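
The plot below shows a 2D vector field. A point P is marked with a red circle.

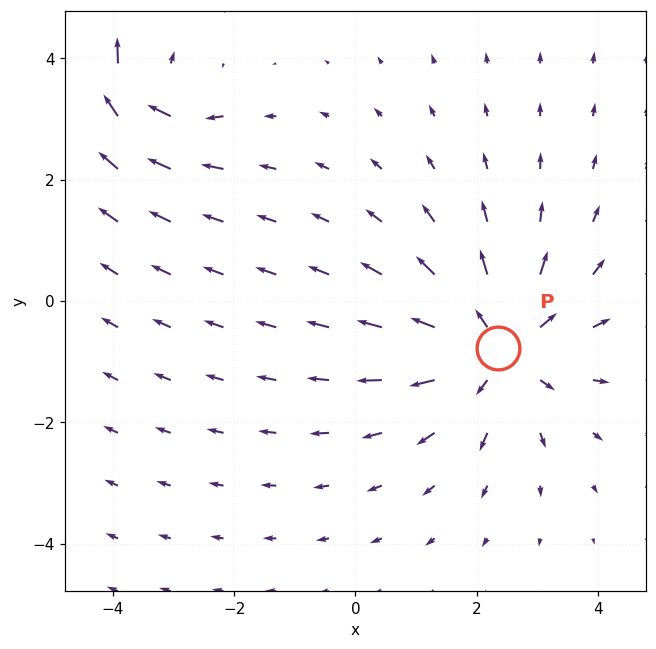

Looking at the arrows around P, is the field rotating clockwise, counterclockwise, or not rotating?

Near P at (2.4, -0.8) the arrows show no circulation. The curl there is ≈0.

not rotating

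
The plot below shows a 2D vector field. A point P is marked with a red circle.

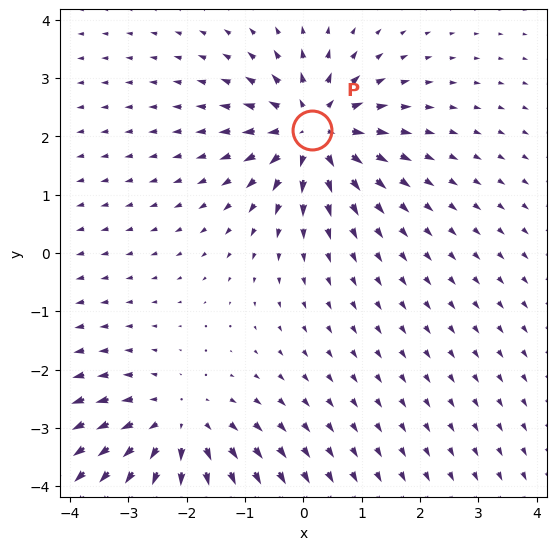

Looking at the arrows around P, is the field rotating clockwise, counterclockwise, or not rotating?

not rotating

Near P at (0.2, 2.1) the arrows show no circulation. The curl there is ≈0.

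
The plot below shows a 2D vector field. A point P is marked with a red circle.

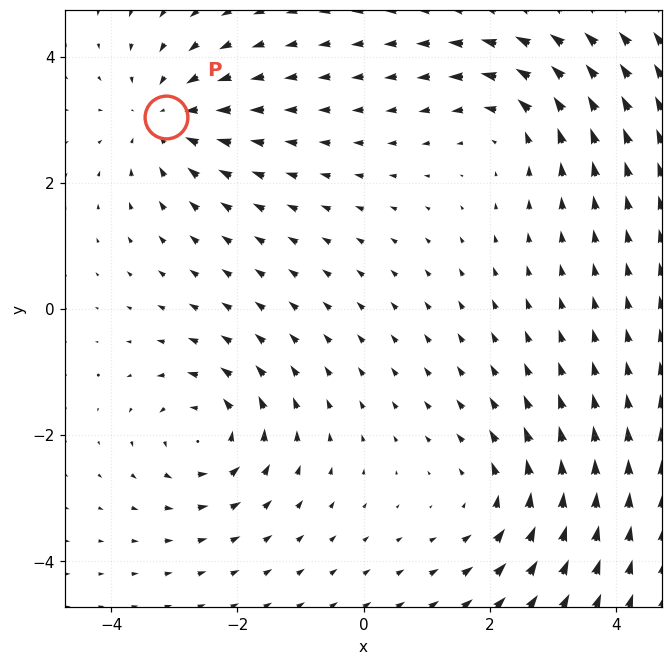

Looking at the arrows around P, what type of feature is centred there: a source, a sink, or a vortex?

At P (-3.1, 3.0) the arrows converge inward. Divergence about -5, curl ≈0 — negative divergence with near-zero curl is a sink.

sink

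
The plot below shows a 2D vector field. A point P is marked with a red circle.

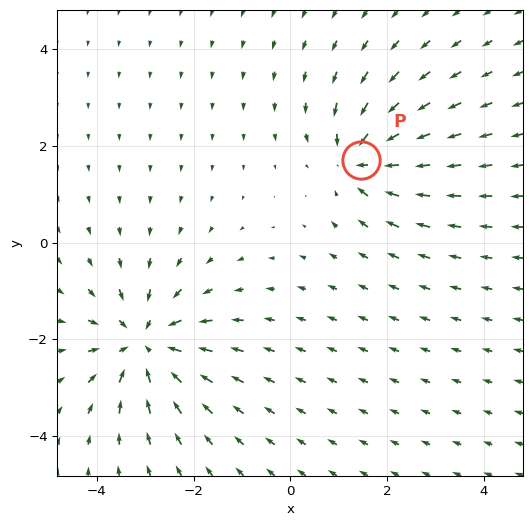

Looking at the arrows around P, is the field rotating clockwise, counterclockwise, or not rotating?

Near P at (1.5, 1.7) the arrows show no circulation. The curl there is ≈0.

not rotating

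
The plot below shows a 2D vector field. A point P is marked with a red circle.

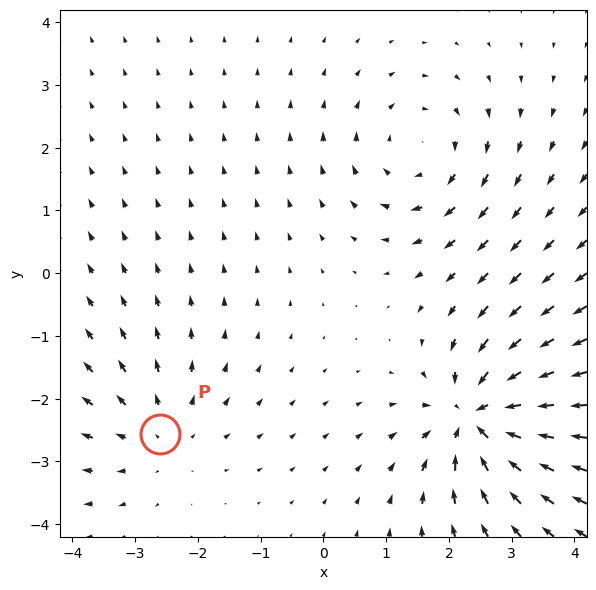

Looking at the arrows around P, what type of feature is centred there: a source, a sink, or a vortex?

At P (-2.6, -2.6) the arrows spread outward. Divergence about +2, curl ≈0 — positive divergence with near-zero curl is a source.

source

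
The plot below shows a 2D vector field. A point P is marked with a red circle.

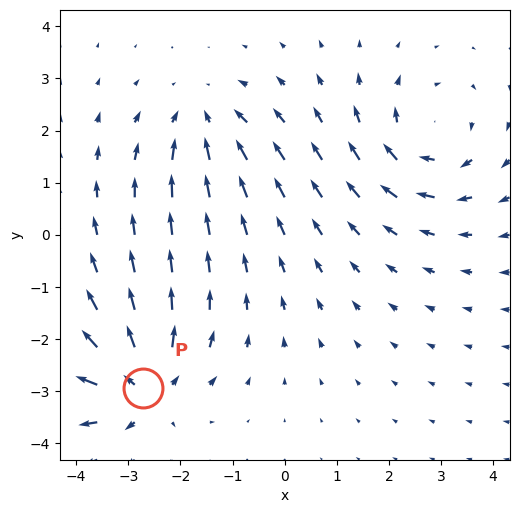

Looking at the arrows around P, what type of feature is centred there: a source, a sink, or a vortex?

source

At P (-2.7, -2.9) the arrows spread outward. Divergence about +5, curl ≈0 — positive divergence with near-zero curl is a source.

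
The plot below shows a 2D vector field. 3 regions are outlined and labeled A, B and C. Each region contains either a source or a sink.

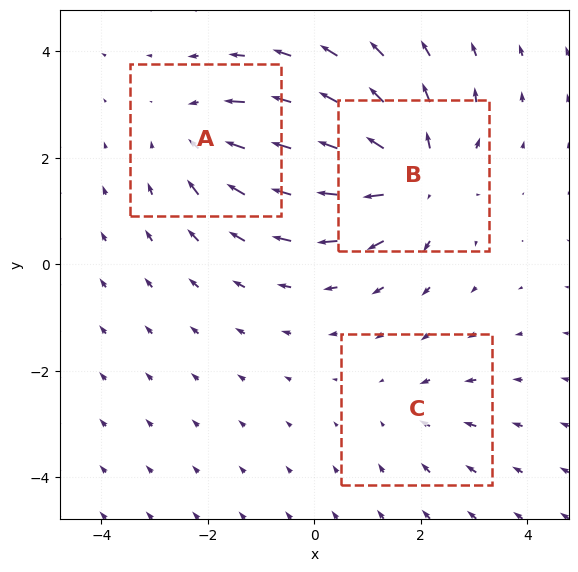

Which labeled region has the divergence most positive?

Divergence at each region's feature centre — A: about -3, B: about +4, C: about -2. Region B is most positive.

B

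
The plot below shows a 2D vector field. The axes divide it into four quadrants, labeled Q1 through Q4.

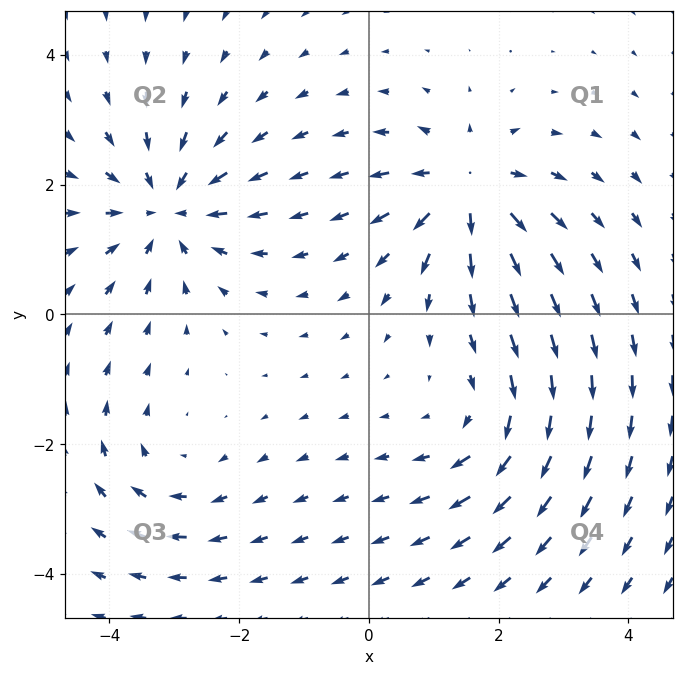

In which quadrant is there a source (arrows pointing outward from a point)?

Q1

The source sits at approximately (1.5, 1.9), which lies in quadrant Q1. The divergence there is about +5, positive as expected for a source.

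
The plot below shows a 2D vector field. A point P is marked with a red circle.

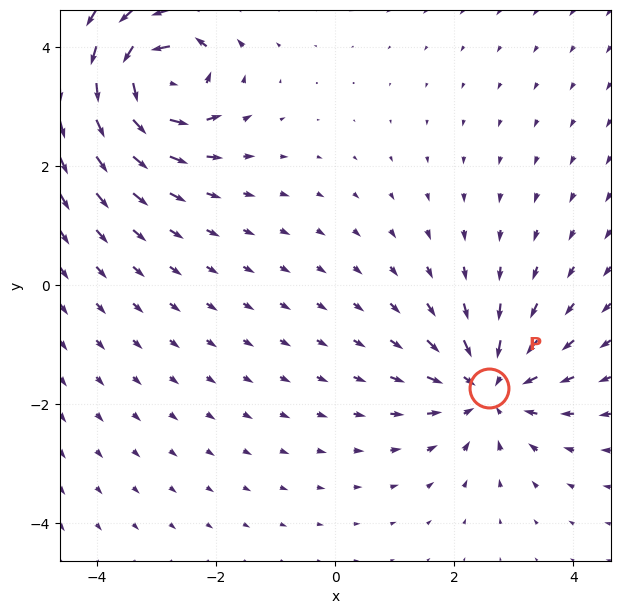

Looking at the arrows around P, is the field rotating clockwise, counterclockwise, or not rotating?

not rotating

Near P at (2.6, -1.7) the arrows show no circulation. The curl there is ≈0.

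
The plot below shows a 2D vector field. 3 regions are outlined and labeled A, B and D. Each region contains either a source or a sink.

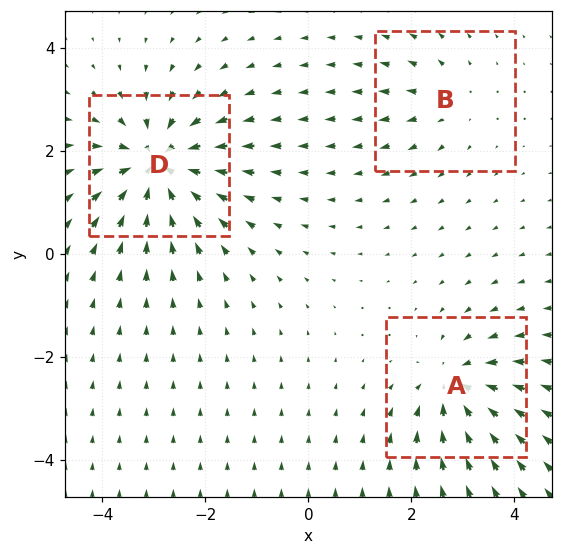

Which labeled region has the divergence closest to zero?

B

Divergence at each region's feature centre — A: about -4, B: about +2, D: about -6. Region B is closest to zero.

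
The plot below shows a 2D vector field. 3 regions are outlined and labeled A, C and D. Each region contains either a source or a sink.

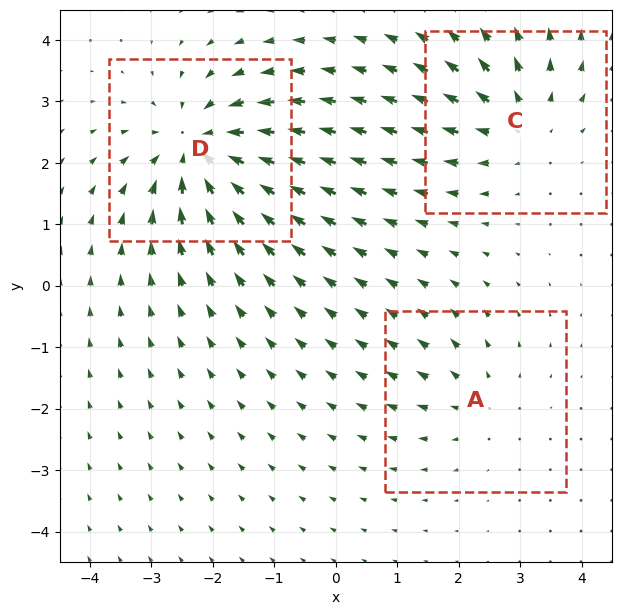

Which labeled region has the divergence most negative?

Divergence at each region's feature centre — A: about +2, C: about +3, D: about -5. Region D is most negative.

D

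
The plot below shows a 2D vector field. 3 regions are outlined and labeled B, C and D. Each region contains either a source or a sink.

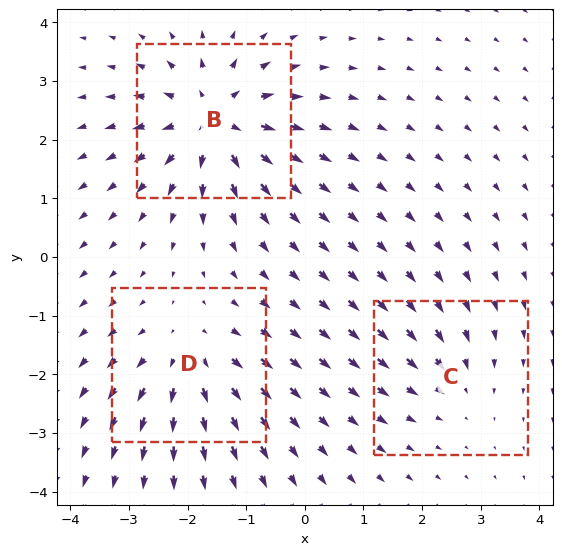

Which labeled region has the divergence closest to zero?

Divergence at each region's feature centre — B: about +5, C: about -2, D: about +4. Region C is closest to zero.

C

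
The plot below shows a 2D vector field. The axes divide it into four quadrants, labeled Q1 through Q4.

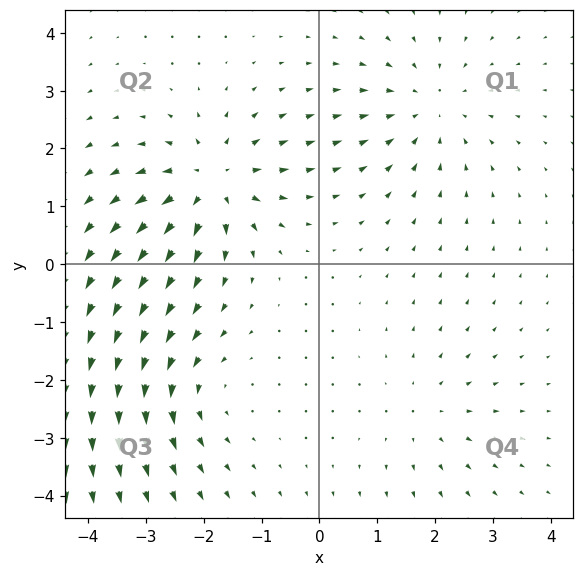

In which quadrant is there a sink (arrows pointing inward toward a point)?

The sink sits at approximately (1.9, 2.7), which lies in quadrant Q1. The divergence there is about -3, negative as expected for a sink.

Q1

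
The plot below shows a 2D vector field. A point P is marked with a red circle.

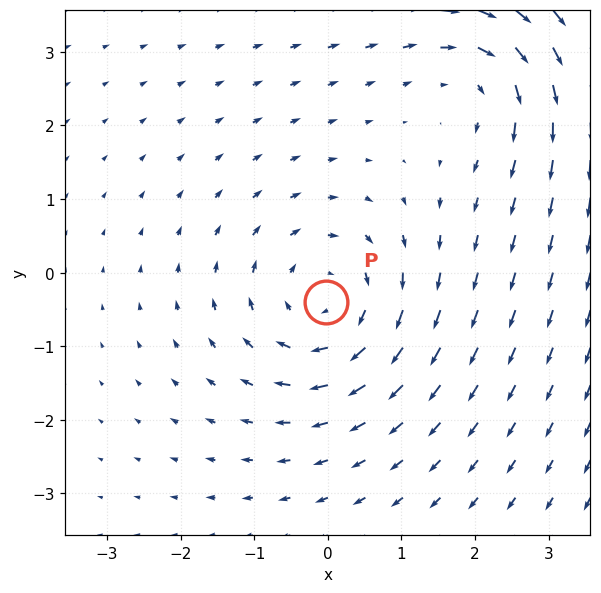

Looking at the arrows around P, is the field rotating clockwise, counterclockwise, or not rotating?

clockwise

Near P at (-0.0, -0.4) the arrows circulate clockwise. The curl (z-component) there is about -4; negative curl means clockwise rotation.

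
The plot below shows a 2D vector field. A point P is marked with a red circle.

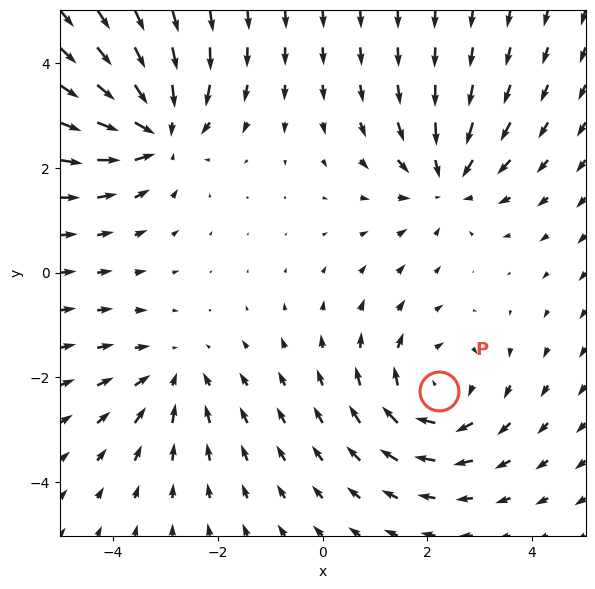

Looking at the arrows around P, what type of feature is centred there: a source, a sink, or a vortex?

vortex

At P (2.2, -2.3) the arrows circulate clockwise. Divergence ≈0, curl about -4 — near-zero divergence with nonzero curl is a vortex.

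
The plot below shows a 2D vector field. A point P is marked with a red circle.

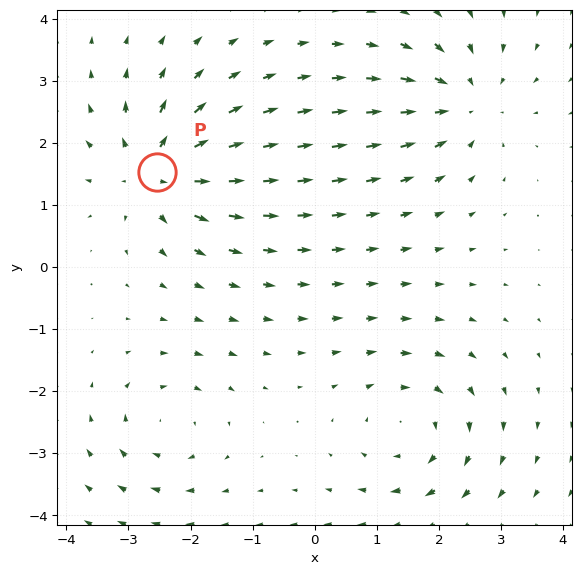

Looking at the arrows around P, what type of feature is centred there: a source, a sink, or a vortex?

At P (-2.5, 1.5) the arrows spread outward. Divergence about +6, curl ≈0 — positive divergence with near-zero curl is a source.

source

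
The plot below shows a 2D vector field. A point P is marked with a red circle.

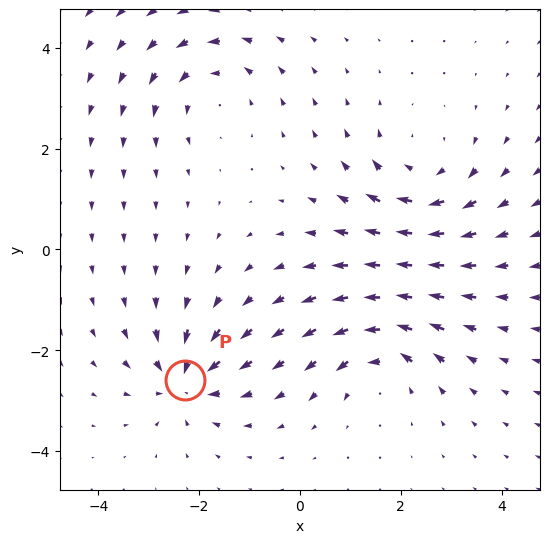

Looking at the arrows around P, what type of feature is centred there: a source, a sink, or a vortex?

sink

At P (-2.3, -2.6) the arrows converge inward. Divergence about -5, curl ≈0 — negative divergence with near-zero curl is a sink.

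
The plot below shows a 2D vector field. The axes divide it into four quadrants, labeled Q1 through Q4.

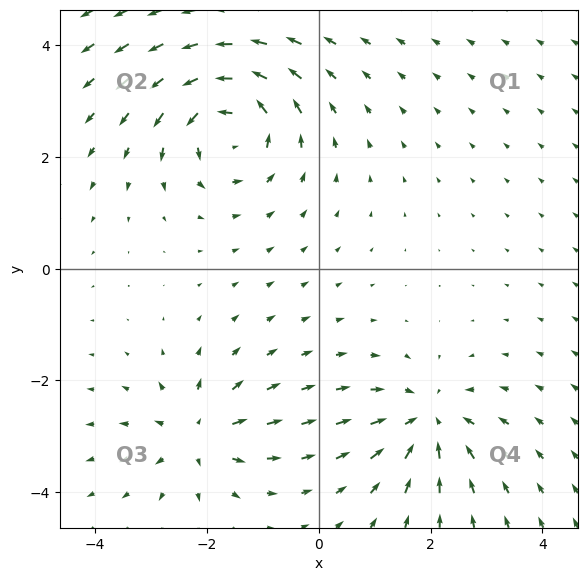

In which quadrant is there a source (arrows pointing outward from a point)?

The source sits at approximately (-2.2, -3.0), which lies in quadrant Q3. The divergence there is about +5, positive as expected for a source.

Q3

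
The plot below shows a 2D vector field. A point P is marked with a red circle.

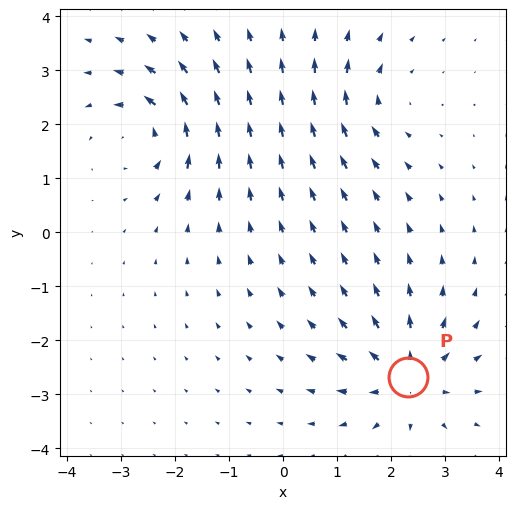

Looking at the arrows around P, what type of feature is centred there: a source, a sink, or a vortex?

At P (2.3, -2.7) the arrows spread outward. Divergence about +5, curl ≈0 — positive divergence with near-zero curl is a source.

source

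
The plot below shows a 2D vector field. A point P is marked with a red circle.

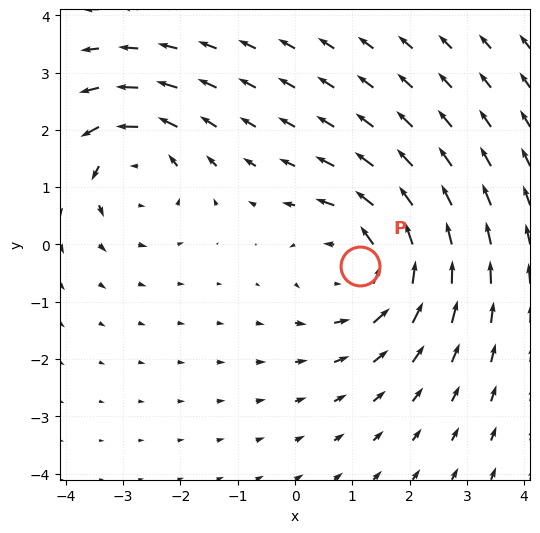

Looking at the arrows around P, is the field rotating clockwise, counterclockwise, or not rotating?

Near P at (1.1, -0.4) the arrows circulate counterclockwise. The curl (z-component) there is about +4; positive curl means counterclockwise rotation.

counterclockwise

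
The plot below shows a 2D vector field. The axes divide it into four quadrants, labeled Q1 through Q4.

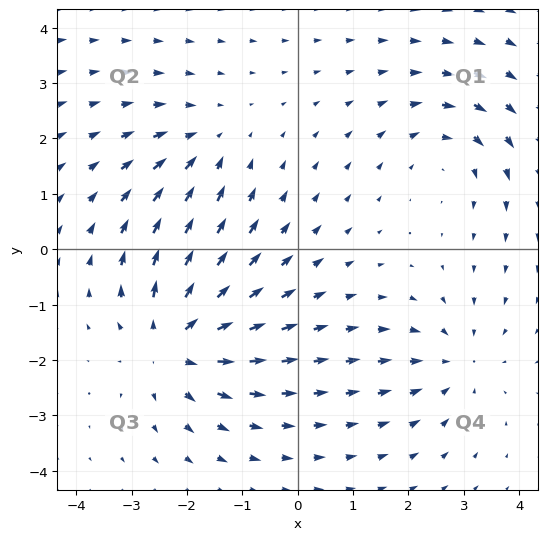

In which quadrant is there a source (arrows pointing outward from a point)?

Q3

The source sits at approximately (-2.2, -1.7), which lies in quadrant Q3. The divergence there is about +4, positive as expected for a source.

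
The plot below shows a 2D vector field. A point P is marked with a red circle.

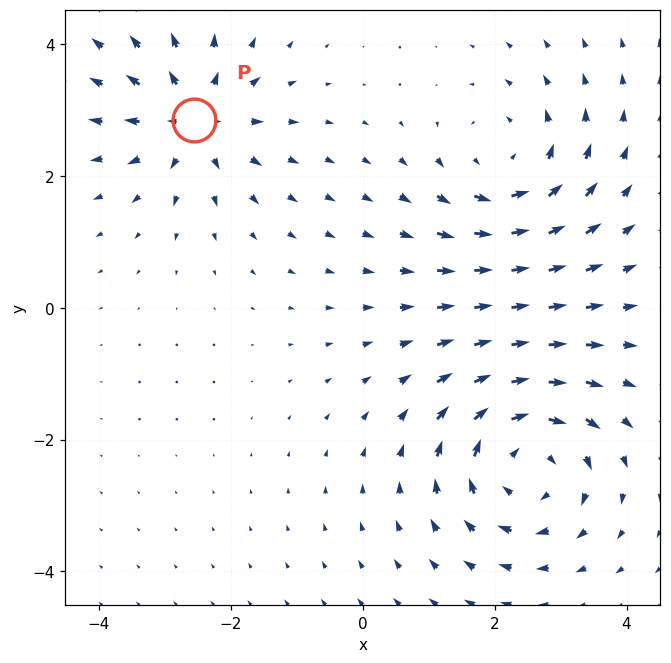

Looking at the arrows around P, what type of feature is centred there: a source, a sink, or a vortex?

source

At P (-2.6, 2.9) the arrows spread outward. Divergence about +4, curl ≈0 — positive divergence with near-zero curl is a source.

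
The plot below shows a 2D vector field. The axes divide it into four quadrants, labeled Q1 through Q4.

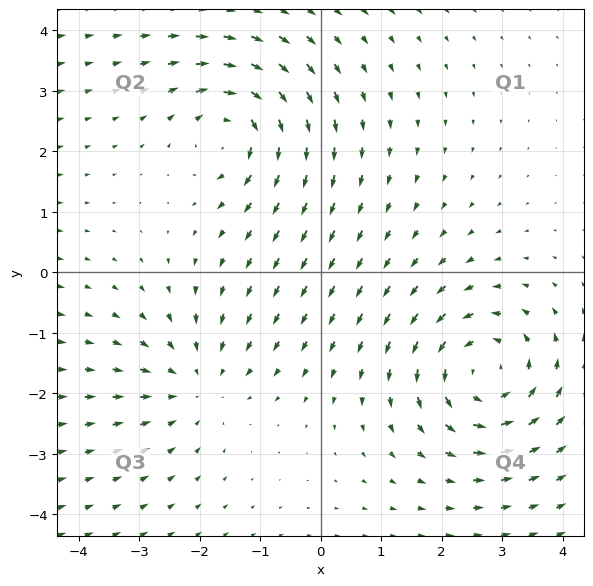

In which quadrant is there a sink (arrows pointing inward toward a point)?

Q3

The sink sits at approximately (-2.0, -1.8), which lies in quadrant Q3. The divergence there is about -3, negative as expected for a sink.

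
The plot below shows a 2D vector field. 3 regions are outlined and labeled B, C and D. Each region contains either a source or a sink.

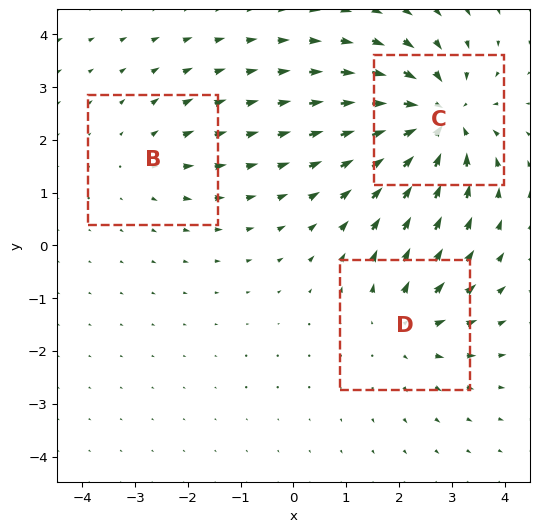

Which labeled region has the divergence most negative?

C

Divergence at each region's feature centre — B: about +2, C: about -5, D: about +3. Region C is most negative.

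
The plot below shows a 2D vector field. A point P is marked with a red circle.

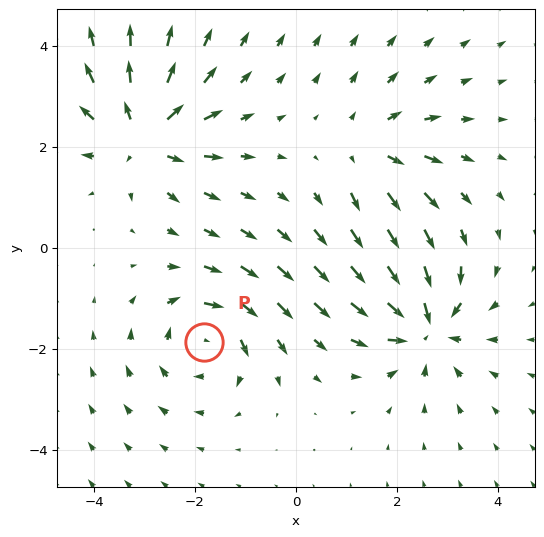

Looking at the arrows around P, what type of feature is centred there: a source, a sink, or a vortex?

At P (-1.8, -1.9) the arrows circulate clockwise. Divergence ≈0, curl about -4 — near-zero divergence with nonzero curl is a vortex.

vortex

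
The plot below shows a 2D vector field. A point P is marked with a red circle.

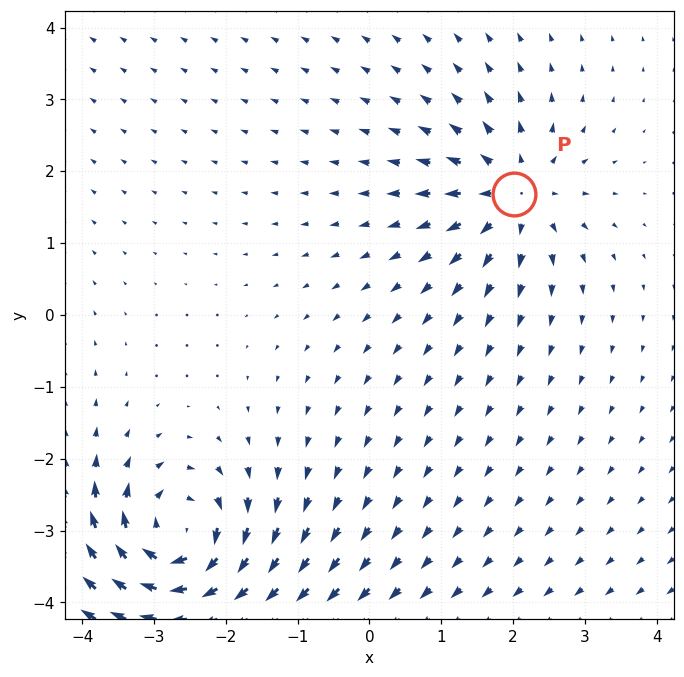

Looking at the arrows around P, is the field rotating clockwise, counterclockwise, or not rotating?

not rotating

Near P at (2.0, 1.7) the arrows show no circulation. The curl there is ≈0.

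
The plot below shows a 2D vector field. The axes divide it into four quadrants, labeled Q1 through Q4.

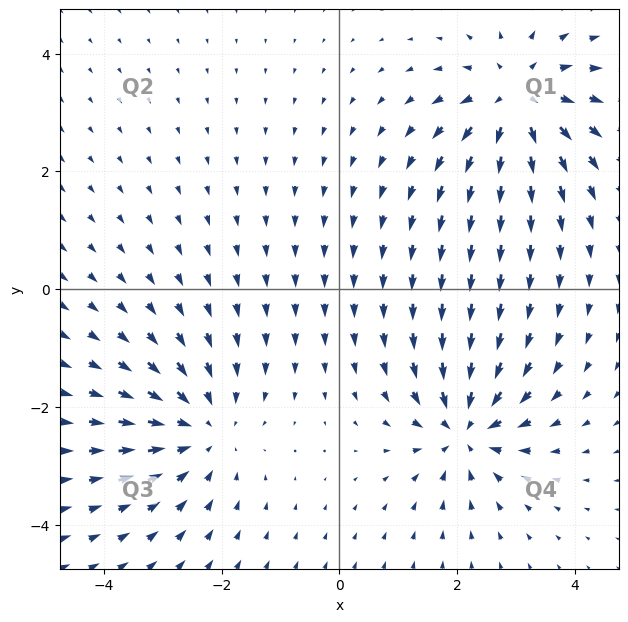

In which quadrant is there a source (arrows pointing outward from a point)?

Q1

The source sits at approximately (3.0, 3.2), which lies in quadrant Q1. The divergence there is about +5, positive as expected for a source.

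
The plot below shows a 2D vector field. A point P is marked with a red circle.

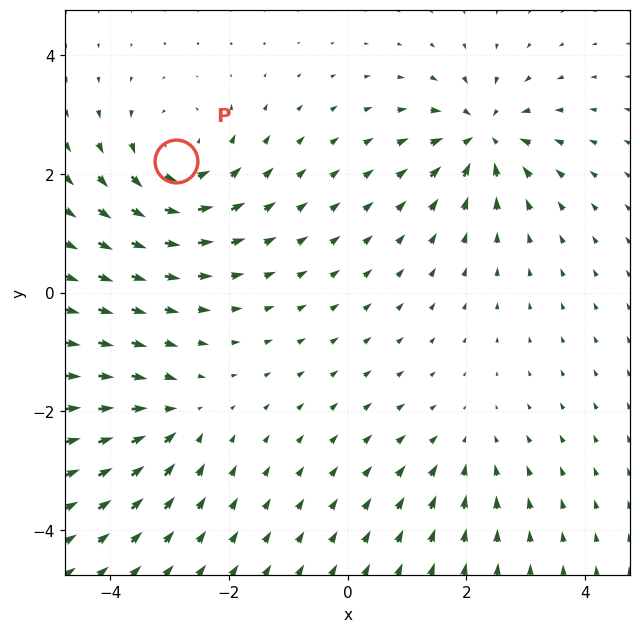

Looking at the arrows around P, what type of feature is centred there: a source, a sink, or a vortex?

vortex

At P (-2.9, 2.2) the arrows circulate counterclockwise. Divergence ≈0, curl about +5 — near-zero divergence with nonzero curl is a vortex.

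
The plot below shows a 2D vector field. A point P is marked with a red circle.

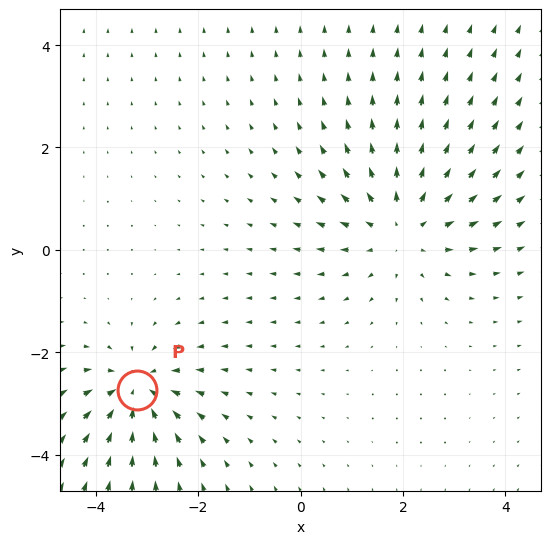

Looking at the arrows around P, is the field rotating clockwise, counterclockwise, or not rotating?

Near P at (-3.2, -2.7) the arrows show no circulation. The curl there is ≈0.

not rotating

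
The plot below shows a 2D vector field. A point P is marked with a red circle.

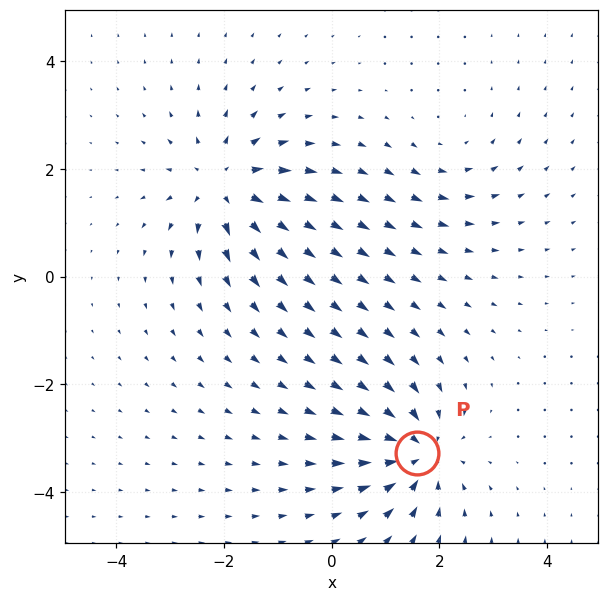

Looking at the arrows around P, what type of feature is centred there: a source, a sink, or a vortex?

At P (1.6, -3.3) the arrows converge inward. Divergence about -6, curl ≈0 — negative divergence with near-zero curl is a sink.

sink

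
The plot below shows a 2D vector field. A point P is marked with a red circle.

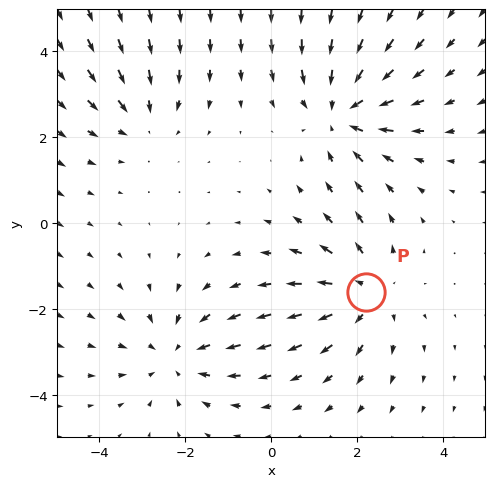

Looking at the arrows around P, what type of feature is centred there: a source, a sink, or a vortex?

At P (2.2, -1.6) the arrows spread outward. Divergence about +3, curl ≈0 — positive divergence with near-zero curl is a source.

source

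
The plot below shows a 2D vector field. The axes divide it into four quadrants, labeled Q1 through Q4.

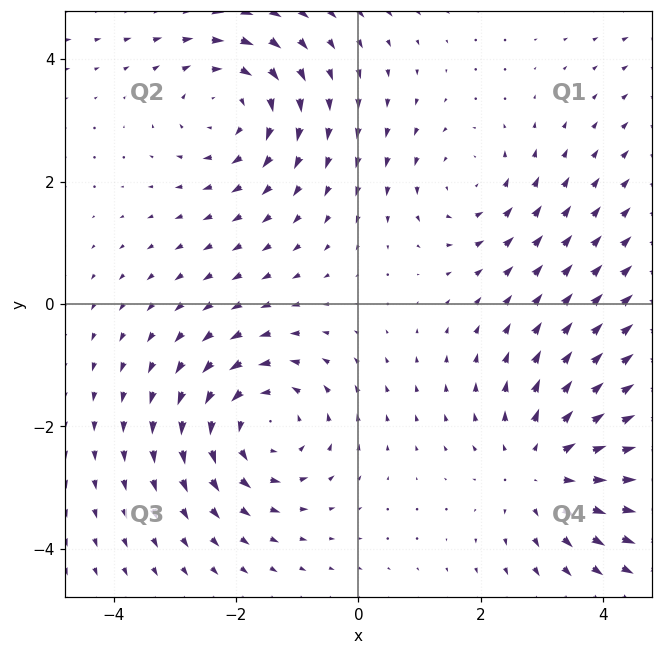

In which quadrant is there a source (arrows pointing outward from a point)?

The source sits at approximately (3.1, -2.7), which lies in quadrant Q4. The divergence there is about +3, positive as expected for a source.

Q4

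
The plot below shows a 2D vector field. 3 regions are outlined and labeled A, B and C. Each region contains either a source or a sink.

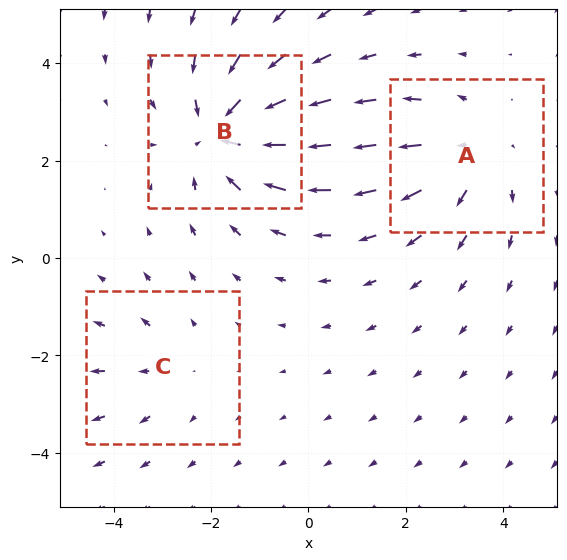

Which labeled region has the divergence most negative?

Divergence at each region's feature centre — A: about +3, B: about -4, C: about +2. Region B is most negative.

B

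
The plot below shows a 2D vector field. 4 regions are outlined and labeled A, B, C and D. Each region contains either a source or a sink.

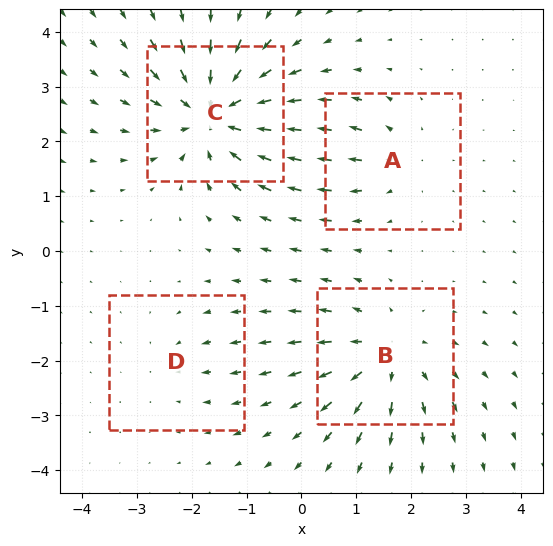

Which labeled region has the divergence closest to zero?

Divergence at each region's feature centre — A: about +3, B: about +5, C: about -7, D: about -2. Region D is closest to zero.

D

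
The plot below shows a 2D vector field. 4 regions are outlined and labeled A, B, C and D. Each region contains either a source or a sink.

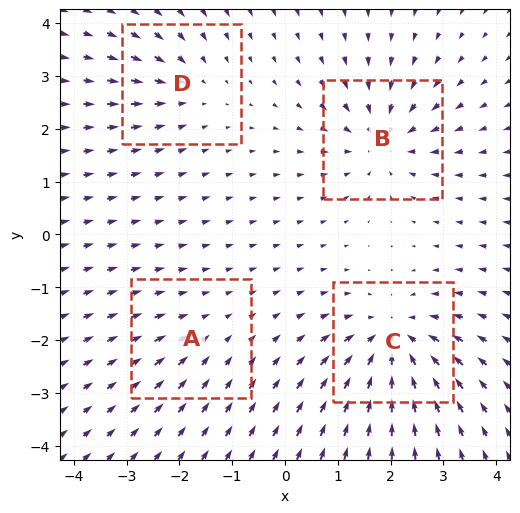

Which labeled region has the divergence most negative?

C

Divergence at each region's feature centre — A: about -2, B: about -6, C: about -7, D: about -3. Region C is most negative.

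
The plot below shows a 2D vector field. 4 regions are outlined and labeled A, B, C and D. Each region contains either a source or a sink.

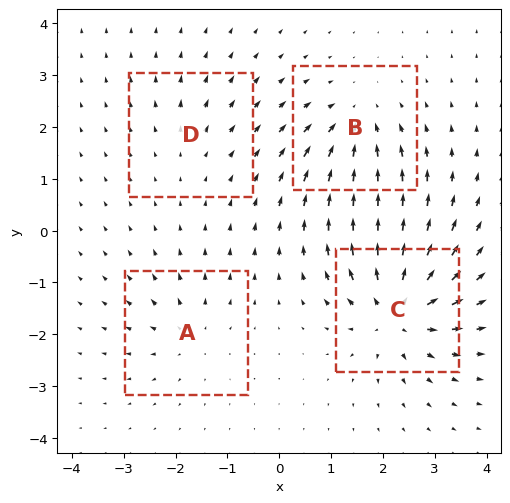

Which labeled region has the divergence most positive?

C

Divergence at each region's feature centre — A: about +4, B: about -6, C: about +9, D: about +2. Region C is most positive.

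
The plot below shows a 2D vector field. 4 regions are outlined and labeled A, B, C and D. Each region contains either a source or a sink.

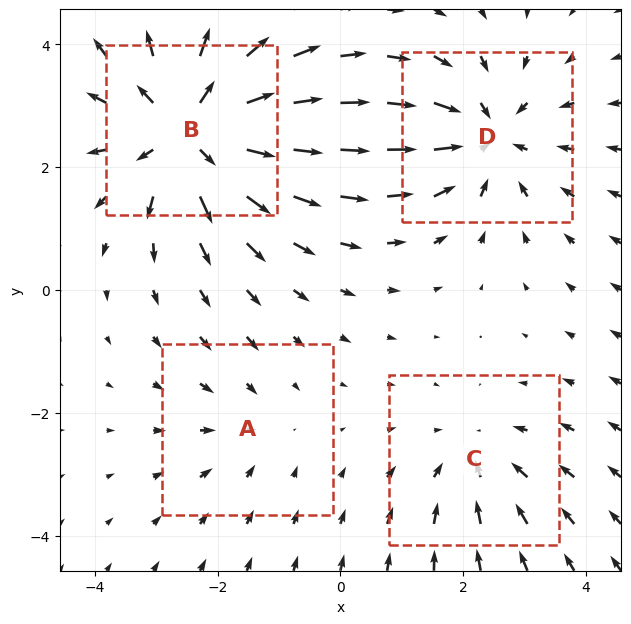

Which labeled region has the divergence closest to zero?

A

Divergence at each region's feature centre — A: about -2, B: about +6, C: about -3, D: about -4. Region A is closest to zero.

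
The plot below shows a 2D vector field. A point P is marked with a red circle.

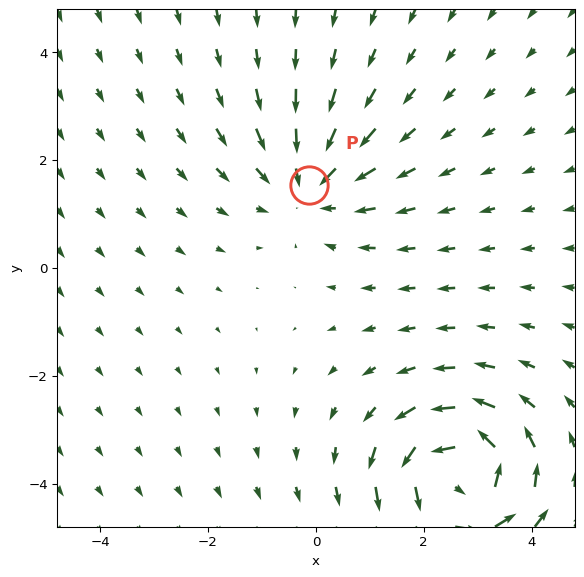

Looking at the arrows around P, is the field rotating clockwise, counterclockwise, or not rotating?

Near P at (-0.1, 1.5) the arrows show no circulation. The curl there is ≈0.

not rotating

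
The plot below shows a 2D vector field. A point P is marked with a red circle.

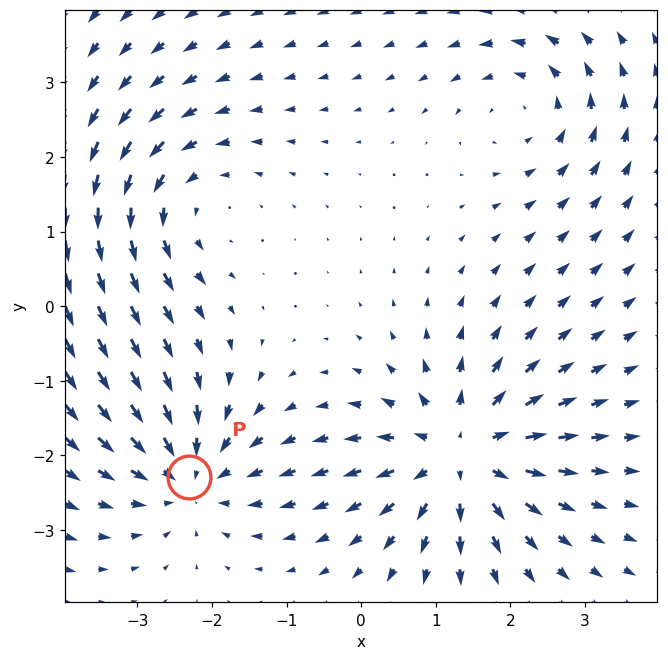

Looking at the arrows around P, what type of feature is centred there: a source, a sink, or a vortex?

sink

At P (-2.3, -2.3) the arrows converge inward. Divergence about -4, curl ≈0 — negative divergence with near-zero curl is a sink.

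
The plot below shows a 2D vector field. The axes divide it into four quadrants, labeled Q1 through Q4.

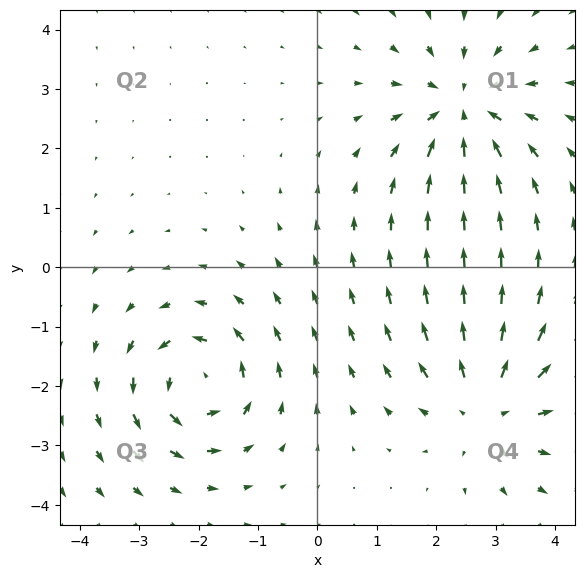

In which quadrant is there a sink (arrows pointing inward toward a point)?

The sink sits at approximately (2.5, 2.7), which lies in quadrant Q1. The divergence there is about -5, negative as expected for a sink.

Q1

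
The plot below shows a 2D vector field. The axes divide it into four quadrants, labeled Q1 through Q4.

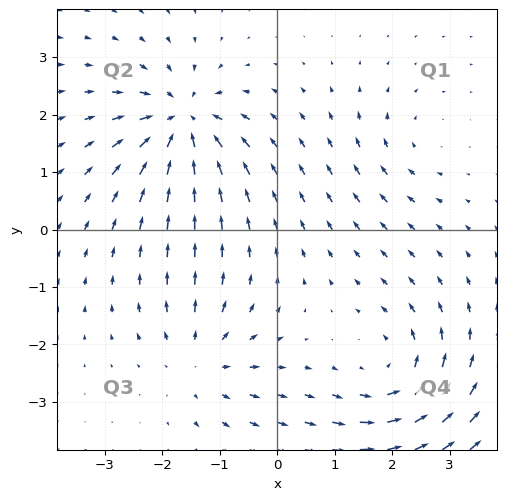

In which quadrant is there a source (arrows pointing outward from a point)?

Q3

The source sits at approximately (-1.3, -2.3), which lies in quadrant Q3. The divergence there is about +4, positive as expected for a source.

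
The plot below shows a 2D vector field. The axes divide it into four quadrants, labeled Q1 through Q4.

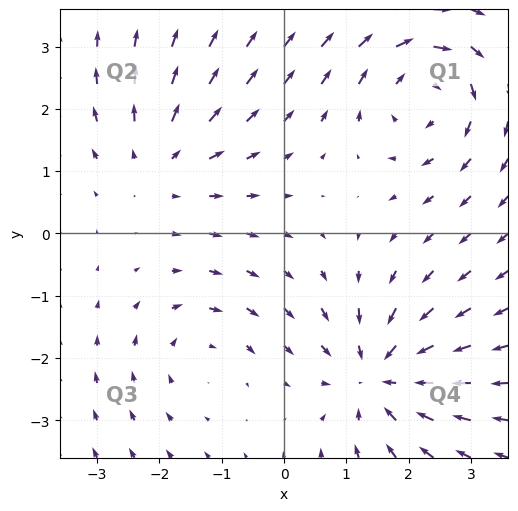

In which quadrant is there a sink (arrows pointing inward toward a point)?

Q4

The sink sits at approximately (1.5, -2.3), which lies in quadrant Q4. The divergence there is about -5, negative as expected for a sink.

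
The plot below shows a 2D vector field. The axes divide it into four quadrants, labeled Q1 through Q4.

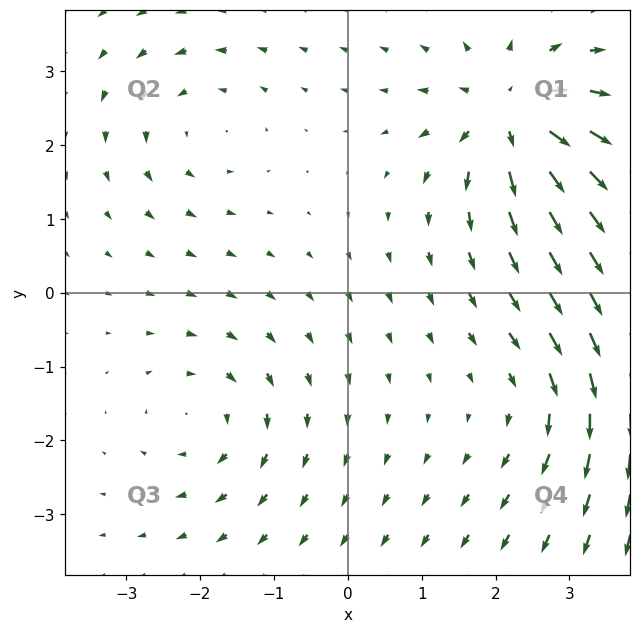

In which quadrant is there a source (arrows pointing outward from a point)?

Q1

The source sits at approximately (2.2, 2.4), which lies in quadrant Q1. The divergence there is about +6, positive as expected for a source.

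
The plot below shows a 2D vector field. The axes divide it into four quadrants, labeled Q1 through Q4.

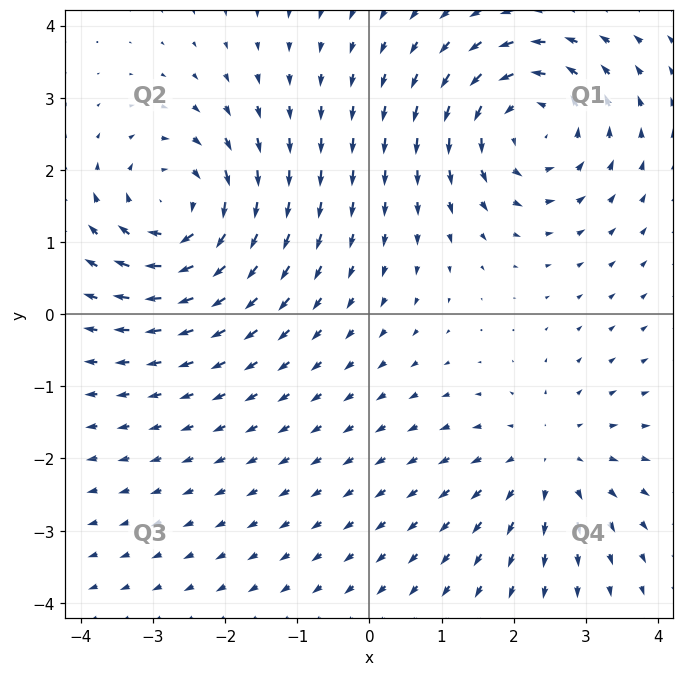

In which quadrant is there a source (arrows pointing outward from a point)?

Q4

The source sits at approximately (2.5, -2.0), which lies in quadrant Q4. The divergence there is about +3, positive as expected for a source.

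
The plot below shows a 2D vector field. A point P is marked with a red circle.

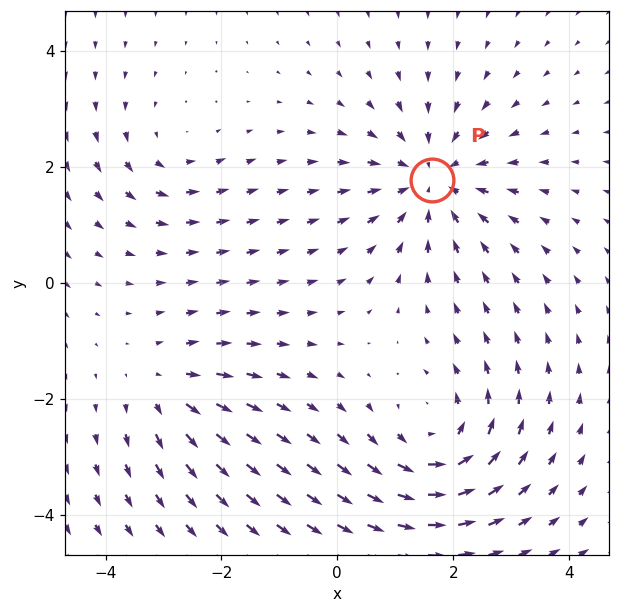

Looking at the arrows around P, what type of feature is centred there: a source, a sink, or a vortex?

sink

At P (1.6, 1.8) the arrows converge inward. Divergence about -4, curl ≈0 — negative divergence with near-zero curl is a sink.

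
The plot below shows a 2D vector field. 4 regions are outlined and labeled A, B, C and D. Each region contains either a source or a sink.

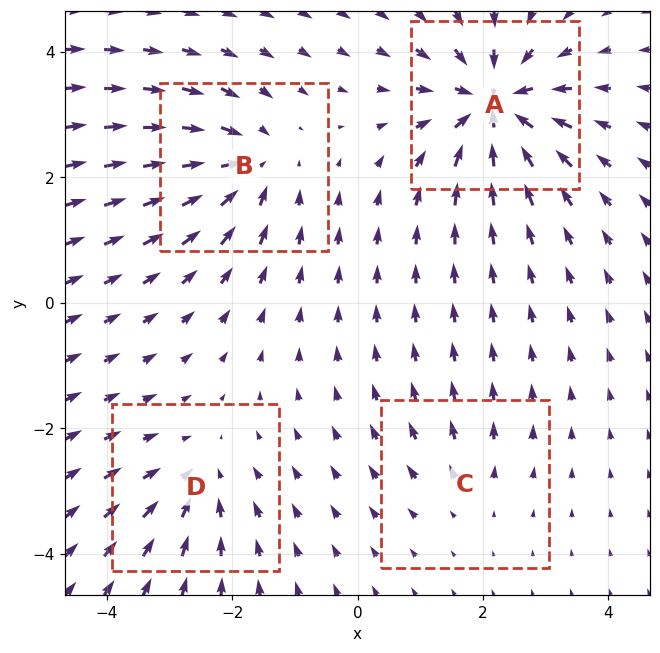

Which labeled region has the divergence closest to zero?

C

Divergence at each region's feature centre — A: about -8, B: about -5, C: about +2, D: about -4. Region C is closest to zero.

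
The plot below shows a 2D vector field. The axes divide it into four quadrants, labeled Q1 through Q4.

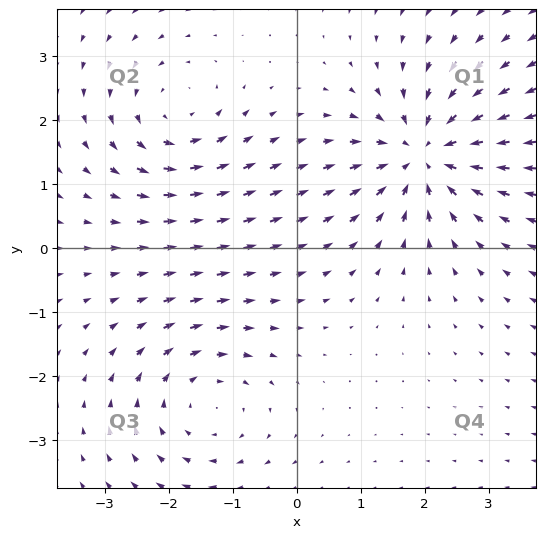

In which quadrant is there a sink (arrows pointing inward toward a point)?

Q1

The sink sits at approximately (2.0, 1.5), which lies in quadrant Q1. The divergence there is about -5, negative as expected for a sink.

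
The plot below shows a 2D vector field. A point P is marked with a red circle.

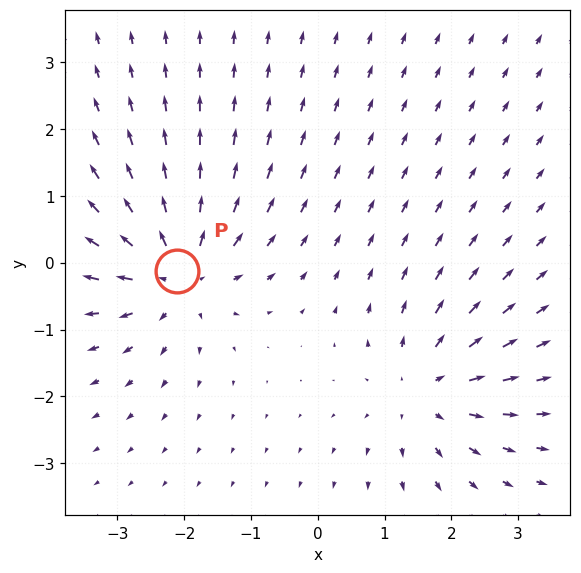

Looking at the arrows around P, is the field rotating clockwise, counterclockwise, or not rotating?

not rotating

Near P at (-2.1, -0.1) the arrows show no circulation. The curl there is ≈0.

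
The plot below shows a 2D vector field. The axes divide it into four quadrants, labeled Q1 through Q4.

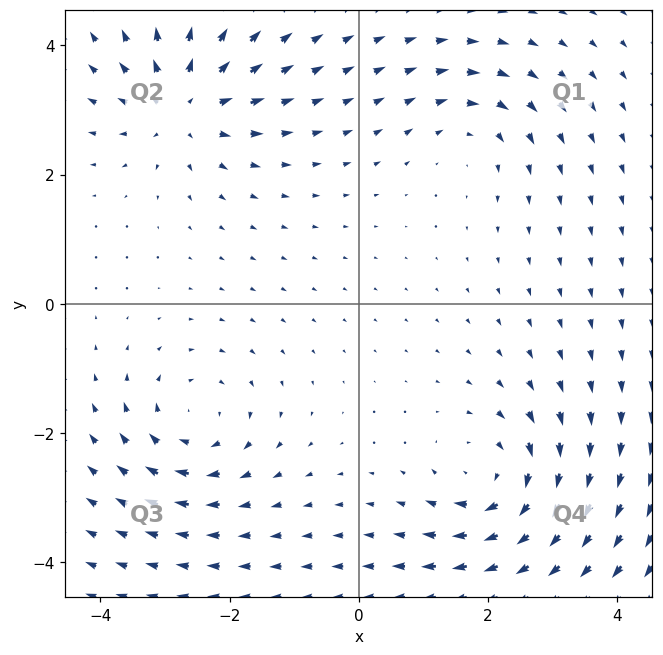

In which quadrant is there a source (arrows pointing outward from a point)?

Q2

The source sits at approximately (-2.7, 3.1), which lies in quadrant Q2. The divergence there is about +5, positive as expected for a source.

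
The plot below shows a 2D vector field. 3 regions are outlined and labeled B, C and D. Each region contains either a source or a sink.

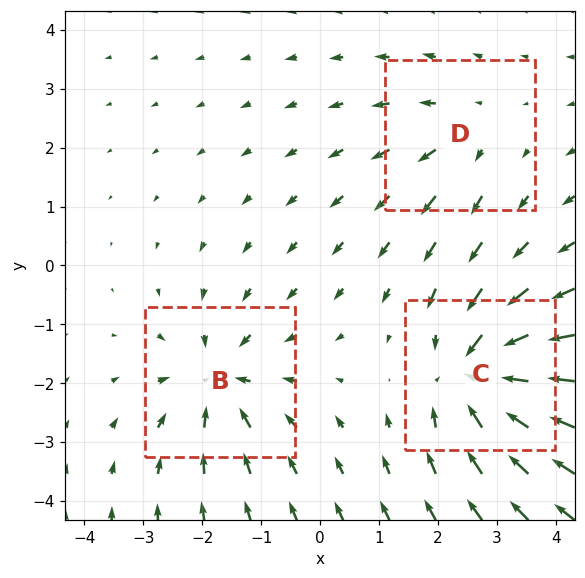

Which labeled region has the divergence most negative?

Divergence at each region's feature centre — B: about -4, C: about -5, D: about +2. Region C is most negative.

C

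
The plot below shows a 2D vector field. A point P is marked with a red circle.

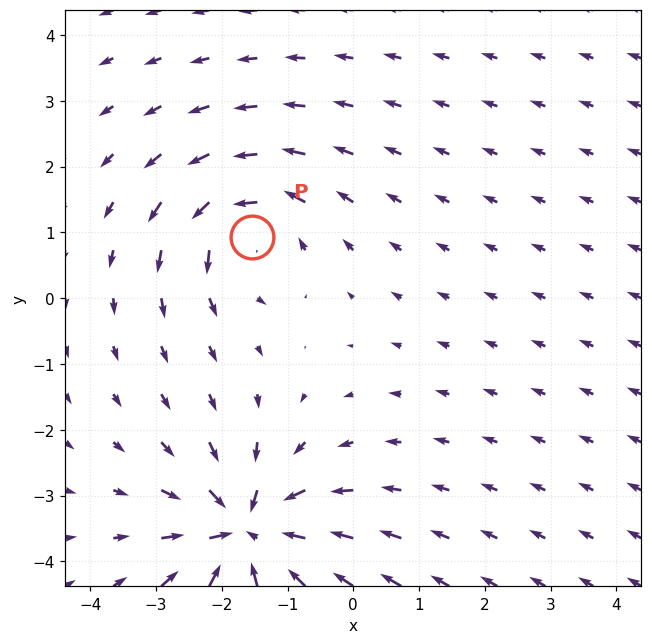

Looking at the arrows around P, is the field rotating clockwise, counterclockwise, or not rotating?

counterclockwise

Near P at (-1.5, 0.9) the arrows circulate counterclockwise. The curl (z-component) there is about +4; positive curl means counterclockwise rotation.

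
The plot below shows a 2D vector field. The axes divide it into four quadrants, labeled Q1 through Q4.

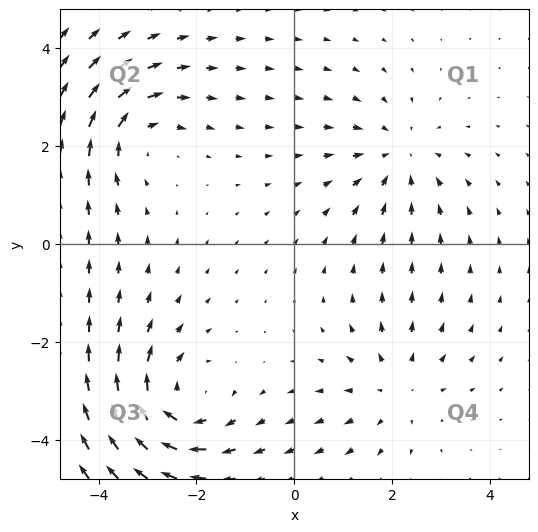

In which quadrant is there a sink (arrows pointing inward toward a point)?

Q1

The sink sits at approximately (2.1, 1.8), which lies in quadrant Q1. The divergence there is about -3, negative as expected for a sink.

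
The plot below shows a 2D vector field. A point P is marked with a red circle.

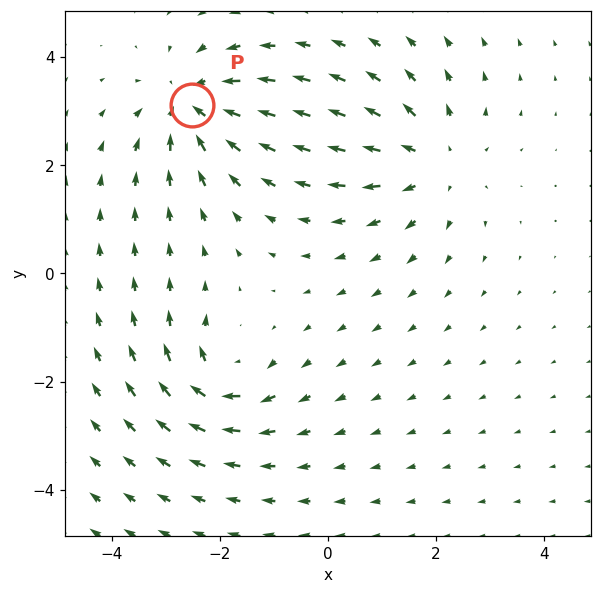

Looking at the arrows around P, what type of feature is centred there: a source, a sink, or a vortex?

sink

At P (-2.5, 3.1) the arrows converge inward. Divergence about -4, curl ≈0 — negative divergence with near-zero curl is a sink.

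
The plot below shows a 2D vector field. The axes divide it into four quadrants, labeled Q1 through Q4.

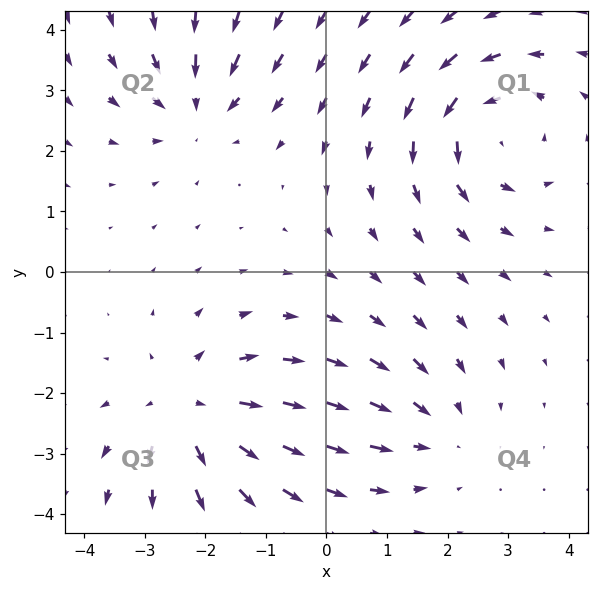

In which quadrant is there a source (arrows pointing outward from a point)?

Q3

The source sits at approximately (-2.2, -2.3), which lies in quadrant Q3. The divergence there is about +4, positive as expected for a source.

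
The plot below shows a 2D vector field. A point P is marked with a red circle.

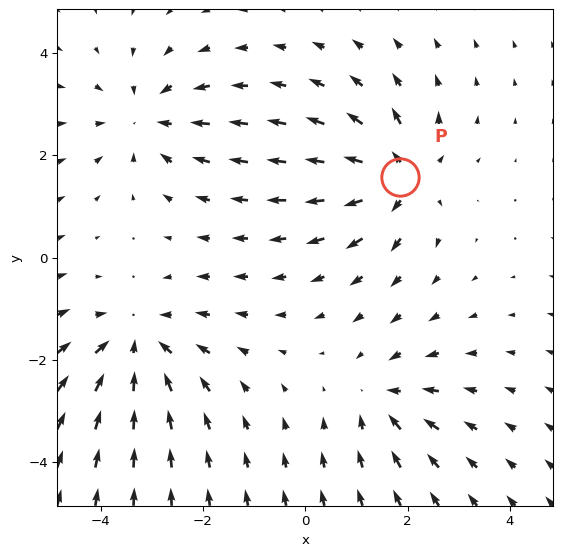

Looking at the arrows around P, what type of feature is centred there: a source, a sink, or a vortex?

source

At P (1.8, 1.6) the arrows spread outward. Divergence about +5, curl ≈0 — positive divergence with near-zero curl is a source.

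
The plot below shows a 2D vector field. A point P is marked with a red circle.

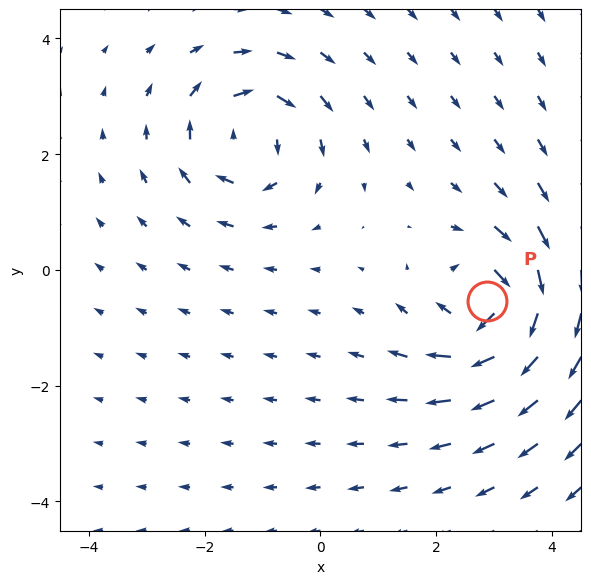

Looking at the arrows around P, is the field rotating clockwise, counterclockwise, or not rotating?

clockwise

Near P at (2.9, -0.5) the arrows circulate clockwise. The curl (z-component) there is about -6; negative curl means clockwise rotation.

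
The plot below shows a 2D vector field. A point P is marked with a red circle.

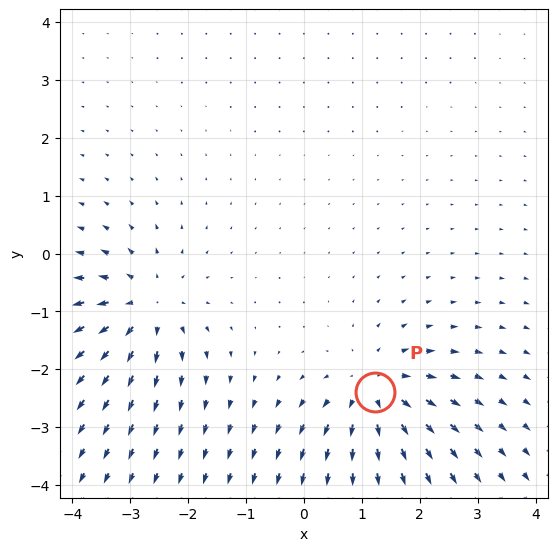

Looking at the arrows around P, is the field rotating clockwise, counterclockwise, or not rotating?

Near P at (1.2, -2.4) the arrows show no circulation. The curl there is ≈0.

not rotating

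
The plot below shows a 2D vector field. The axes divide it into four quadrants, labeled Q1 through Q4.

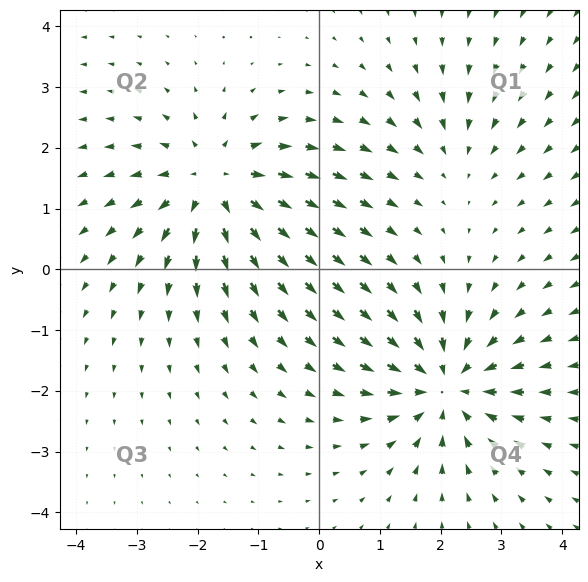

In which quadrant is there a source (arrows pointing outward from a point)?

Q2

The source sits at approximately (-1.7, 1.4), which lies in quadrant Q2. The divergence there is about +5, positive as expected for a source.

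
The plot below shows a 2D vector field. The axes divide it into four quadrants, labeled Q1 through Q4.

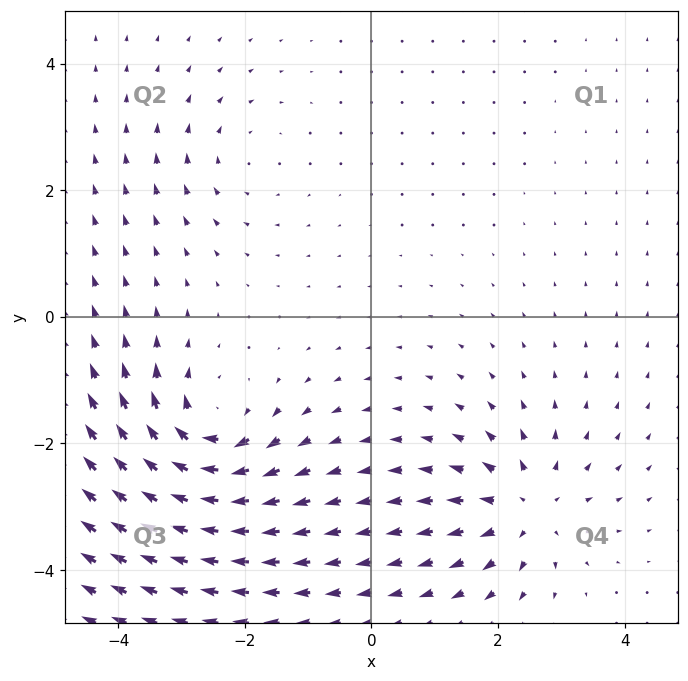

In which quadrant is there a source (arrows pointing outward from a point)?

Q4

The source sits at approximately (2.4, -3.0), which lies in quadrant Q4. The divergence there is about +5, positive as expected for a source.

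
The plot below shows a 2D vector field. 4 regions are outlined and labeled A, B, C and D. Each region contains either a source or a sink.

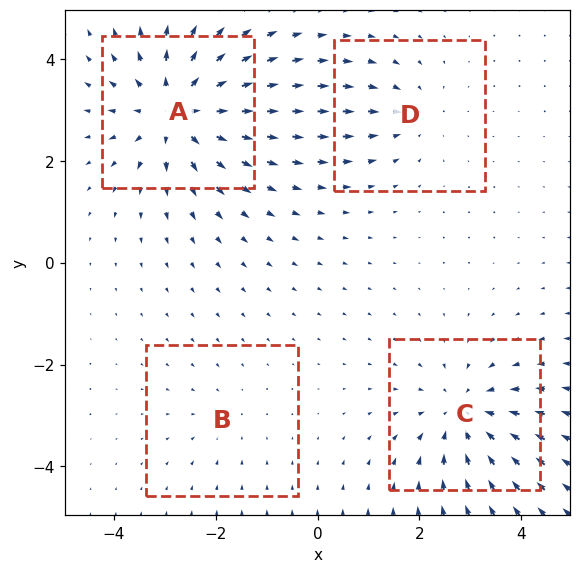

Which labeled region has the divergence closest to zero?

Divergence at each region's feature centre — A: about +6, B: about -2, C: about -5, D: about -3. Region B is closest to zero.

B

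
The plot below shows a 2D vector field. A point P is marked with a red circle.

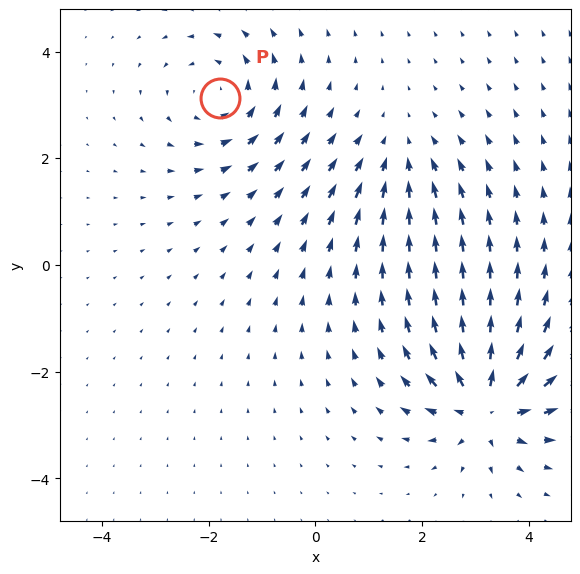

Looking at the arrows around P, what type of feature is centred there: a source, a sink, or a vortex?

vortex

At P (-1.8, 3.1) the arrows circulate counterclockwise. Divergence ≈0, curl about +3 — near-zero divergence with nonzero curl is a vortex.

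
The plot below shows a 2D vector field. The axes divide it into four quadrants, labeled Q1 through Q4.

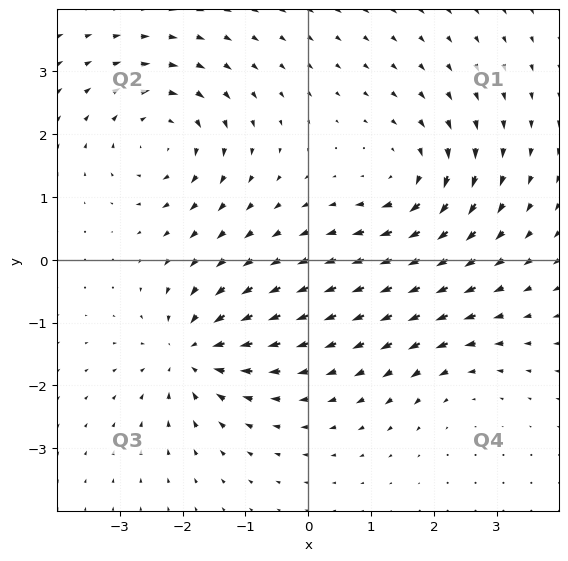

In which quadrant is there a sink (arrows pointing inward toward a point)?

The sink sits at approximately (-1.8, -1.5), which lies in quadrant Q3. The divergence there is about -5, negative as expected for a sink.

Q3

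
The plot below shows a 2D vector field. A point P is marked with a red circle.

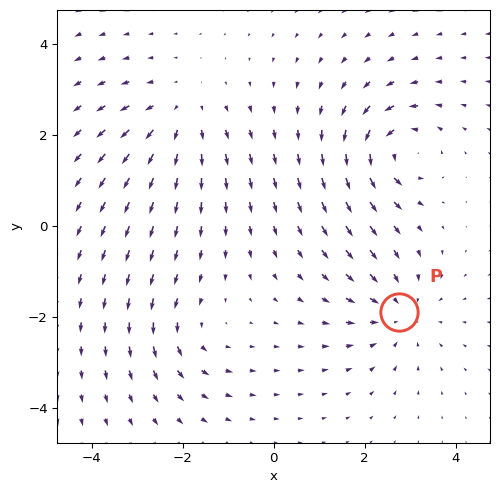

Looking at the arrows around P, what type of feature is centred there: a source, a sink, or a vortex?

sink

At P (2.8, -1.9) the arrows converge inward. Divergence about -4, curl ≈0 — negative divergence with near-zero curl is a sink.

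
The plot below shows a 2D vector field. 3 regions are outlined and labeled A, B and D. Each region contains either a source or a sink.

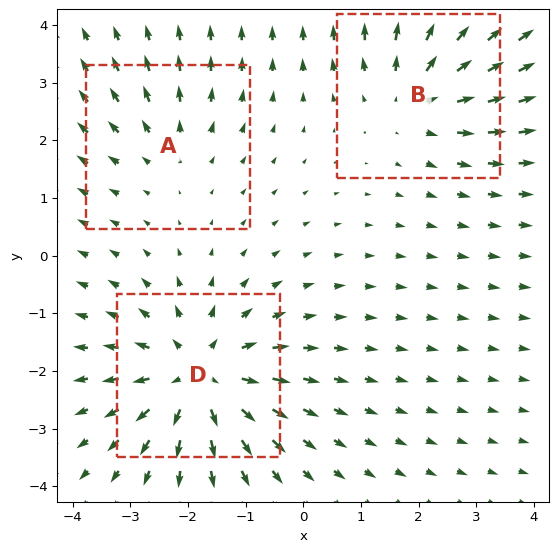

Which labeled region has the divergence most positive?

Divergence at each region's feature centre — A: about +2, B: about +3, D: about +5. Region D is most positive.

D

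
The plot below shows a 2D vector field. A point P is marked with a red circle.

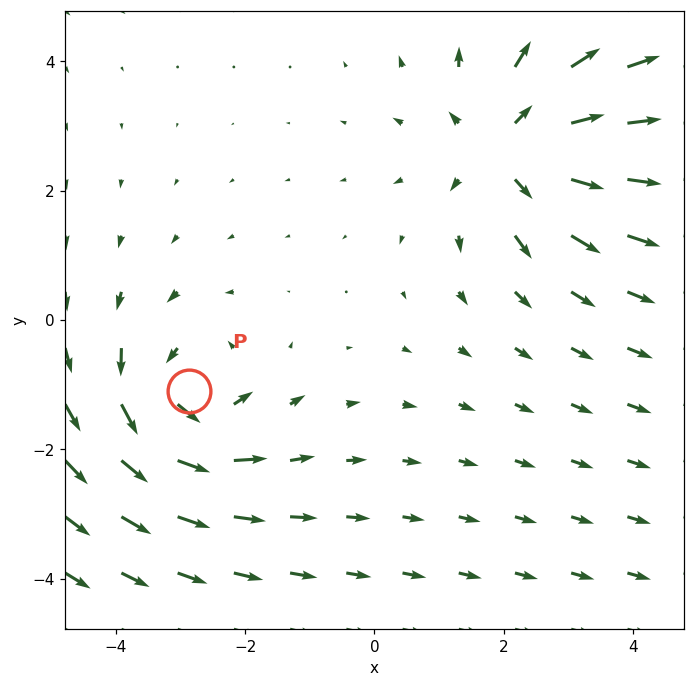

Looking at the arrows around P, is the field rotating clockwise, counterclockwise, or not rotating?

Near P at (-2.9, -1.1) the arrows circulate counterclockwise. The curl (z-component) there is about +4; positive curl means counterclockwise rotation.

counterclockwise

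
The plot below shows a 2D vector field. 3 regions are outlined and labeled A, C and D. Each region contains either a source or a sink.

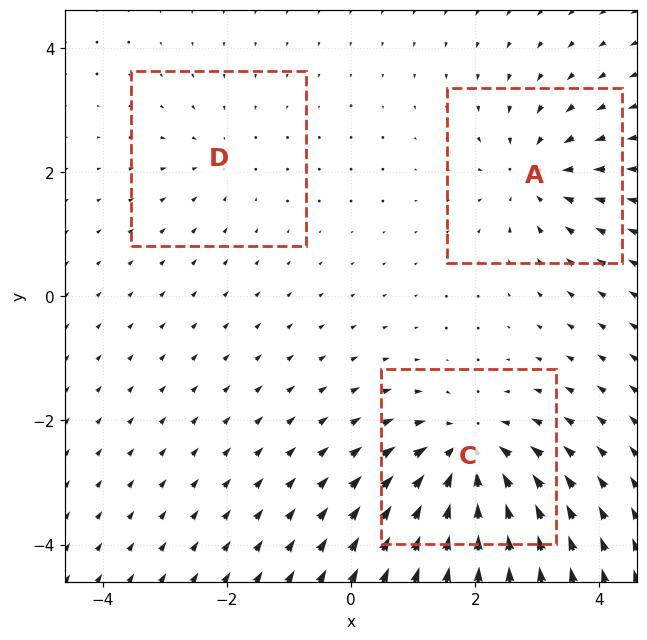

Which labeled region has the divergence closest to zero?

Divergence at each region's feature centre — A: about -4, C: about -5, D: about -2. Region D is closest to zero.

D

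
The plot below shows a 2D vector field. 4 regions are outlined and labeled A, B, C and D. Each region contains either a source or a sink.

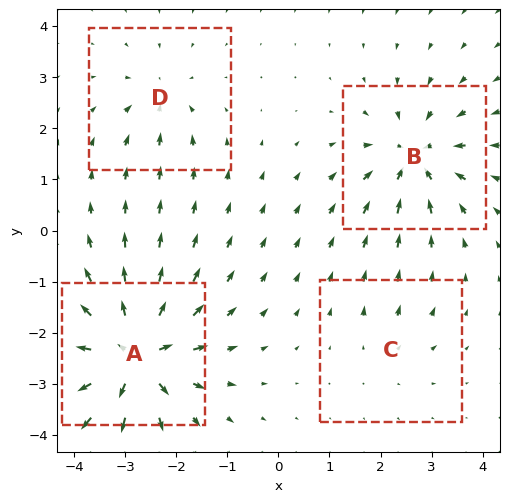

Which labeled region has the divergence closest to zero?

C

Divergence at each region's feature centre — A: about +9, B: about -6, C: about +3, D: about -4. Region C is closest to zero.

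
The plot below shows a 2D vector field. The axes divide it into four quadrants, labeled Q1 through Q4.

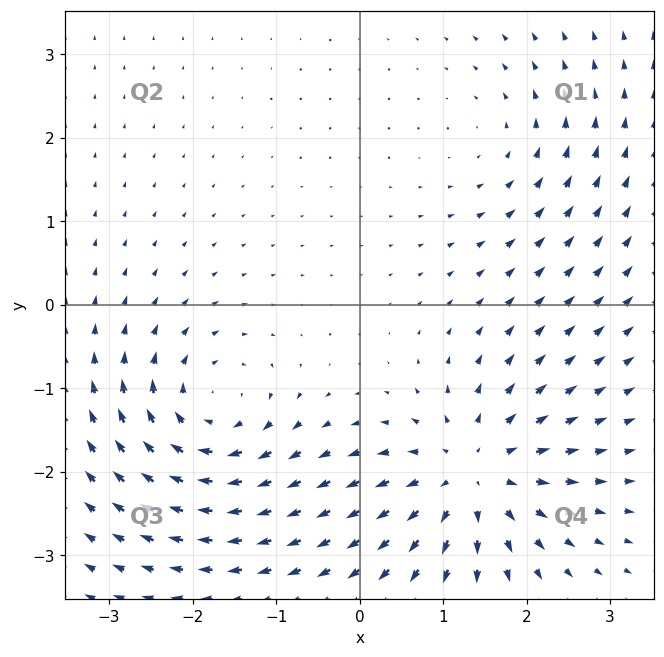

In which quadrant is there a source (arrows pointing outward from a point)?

Q4

The source sits at approximately (1.4, -2.0), which lies in quadrant Q4. The divergence there is about +5, positive as expected for a source.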